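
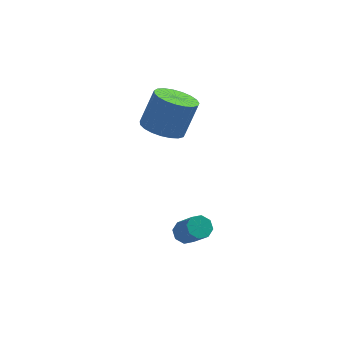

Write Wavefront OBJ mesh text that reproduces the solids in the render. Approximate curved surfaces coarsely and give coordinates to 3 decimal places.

v -2.785 0.026 2.936
v -2.138 0.788 2.501
v -1.488 1.256 4.29
v -2.135 0.494 4.724
v -2.519 1.021 2.579
v -1.869 1.489 4.368
v -2.946 1.082 2.718
v -2.296 1.55 4.507
v -3.346 0.961 2.895
v -2.695 1.428 4.684
v -3.648 0.677 3.079
v -2.997 1.145 4.868
v -3.801 0.281 3.238
v -3.15 0.749 5.027
v -3.778 -0.158 3.345
v -3.128 0.309 5.134
v -3.584 -0.566 3.381
v -2.934 -0.099 5.17
v -3.252 -0.872 3.34
v -2.601 -0.405 5.129
v -2.839 -1.022 3.229
v -2.188 -0.555 5.018
v -2.417 -0.991 3.067
v -1.766 -0.524 4.856
v -2.058 -0.784 2.883
v -1.407 -0.317 4.672
v -1.825 -0.437 2.707
v -1.175 0.031 4.496
v -1.759 -0.01 2.571
v -1.108 0.458 4.36
v -1.869 0.424 2.499
v -1.219 0.891 4.287
v -1.734 -2.945 -1.927
v -1.146 -2.849 -2.16
v -0.518 -3.8 -0.967
v -1.106 -3.895 -0.733
v -1.272 -2.514 -1.827
v -0.643 -3.464 -0.633
v -1.669 -2.43 -1.552
v -1.04 -3.381 -0.358
v -2.104 -2.649 -1.496
v -1.475 -3.599 -0.303
v -2.322 -3.04 -1.693
v -1.694 -3.991 -0.5
v -2.197 -3.376 -2.027
v -1.568 -4.326 -0.833
v -1.8 -3.459 -2.302
v -1.171 -4.41 -1.108
v -1.365 -3.241 -2.357
v -0.736 -4.191 -1.164
f 2 1 5
f 2 5 3
f 3 5 6
f 3 6 4
f 5 1 7
f 5 7 6
f 6 7 8
f 6 8 4
f 7 1 9
f 7 9 8
f 8 9 10
f 8 10 4
f 9 1 11
f 9 11 10
f 10 11 12
f 10 12 4
f 11 1 13
f 11 13 12
f 12 13 14
f 12 14 4
f 13 1 15
f 13 15 14
f 14 15 16
f 14 16 4
f 15 1 17
f 15 17 16
f 16 17 18
f 16 18 4
f 17 1 19
f 17 19 18
f 18 19 20
f 18 20 4
f 19 1 21
f 19 21 20
f 20 21 22
f 20 22 4
f 21 1 23
f 21 23 22
f 22 23 24
f 22 24 4
f 23 1 25
f 23 25 24
f 24 25 26
f 24 26 4
f 25 1 27
f 25 27 26
f 26 27 28
f 26 28 4
f 27 1 29
f 27 29 28
f 28 29 30
f 28 30 4
f 29 1 31
f 29 31 30
f 30 31 32
f 30 32 4
f 31 1 2
f 31 2 32
f 32 2 3
f 32 3 4
f 34 33 37
f 34 37 35
f 35 37 38
f 35 38 36
f 37 33 39
f 37 39 38
f 38 39 40
f 38 40 36
f 39 33 41
f 39 41 40
f 40 41 42
f 40 42 36
f 41 33 43
f 41 43 42
f 42 43 44
f 42 44 36
f 43 33 45
f 43 45 44
f 44 45 46
f 44 46 36
f 45 33 47
f 45 47 46
f 46 47 48
f 46 48 36
f 47 33 49
f 47 49 48
f 48 49 50
f 48 50 36
f 49 33 34
f 49 34 50
f 50 34 35
f 50 35 36



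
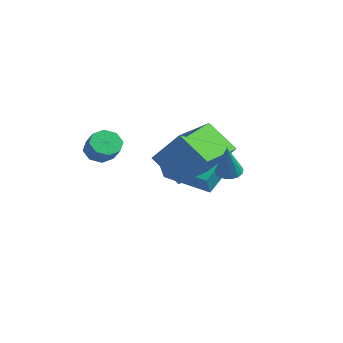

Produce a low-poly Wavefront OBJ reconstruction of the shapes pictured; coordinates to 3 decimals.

v -3.457 0.976 -1.957
v -3.747 2.056 -1.147
v -1.497 1.857 -2.43
v -1.787 2.937 -1.62
v -2.973 0.403 -1.02
v -3.263 1.483 -0.21
v -1.013 1.284 -1.493
v -1.303 2.364 -0.683
v -2.563 -2.823 0.676
v -2.114 -2.486 0.274
v -1.369 -2.681 0.942
v -1.817 -3.017 1.344
v -2.347 -2.169 0.626
v -1.602 -2.364 1.294
v -2.706 -2.235 1.007
v -1.961 -2.429 1.676
v -2.982 -2.645 1.194
v -2.236 -2.839 1.863
v -3.011 -3.159 1.078
v -2.266 -3.354 1.746
v -2.778 -3.476 0.726
v -2.033 -3.671 1.394
v -2.419 -3.411 0.344
v -1.674 -3.605 1.013
v -2.144 -3.001 0.157
v -1.398 -3.195 0.826
v 1.452 0.468 0.023
v 1.72 0.065 -0.238
v 2.048 -0.128 1.557
v 1.895 0.262 -0.229
v 1.968 0.506 -0.163
v 1.923 0.741 -0.054
v 1.77 0.914 0.073
v 1.544 0.984 0.188
v 1.297 0.937 0.265
v 1.085 0.781 0.287
v 0.958 0.554 0.249
v 0.943 0.307 0.159
v 1.046 0.097 0.037
v 1.241 -0.028 -0.087
v 1.484 -0.04 -0.186
v -0.403 -0.576 -1.031
v -1.608 -1.005 0.119
v -1.028 1.375 -0.957
v -2.233 0.946 0.194
v 0.933 -0.206 0.506
v -0.272 -0.635 1.657
v 0.308 1.745 0.581
v -0.897 1.316 1.731
f 2 4 1
f 5 2 1
f 1 4 3
f 3 5 1
f 2 8 4
f 6 2 5
f 6 8 2
f 4 8 3
f 7 5 3
f 3 8 7
f 7 6 5
f 8 6 7
f 10 9 13
f 10 13 11
f 11 13 14
f 11 14 12
f 13 9 15
f 13 15 14
f 14 15 16
f 14 16 12
f 15 9 17
f 15 17 16
f 16 17 18
f 16 18 12
f 17 9 19
f 17 19 18
f 18 19 20
f 18 20 12
f 19 9 21
f 19 21 20
f 20 21 22
f 20 22 12
f 21 9 23
f 21 23 22
f 22 23 24
f 22 24 12
f 23 9 25
f 23 25 24
f 24 25 26
f 24 26 12
f 25 9 10
f 25 10 26
f 26 10 11
f 26 11 12
f 28 27 30
f 28 30 29
f 30 27 31
f 30 31 29
f 31 27 32
f 31 32 29
f 32 27 33
f 32 33 29
f 33 27 34
f 33 34 29
f 34 27 35
f 34 35 29
f 35 27 36
f 35 36 29
f 36 27 37
f 36 37 29
f 37 27 38
f 37 38 29
f 38 27 39
f 38 39 29
f 39 27 40
f 39 40 29
f 40 27 41
f 40 41 29
f 41 27 28
f 41 28 29
f 43 45 42
f 46 43 42
f 42 45 44
f 44 46 42
f 43 49 45
f 47 43 46
f 47 49 43
f 45 49 44
f 48 46 44
f 44 49 48
f 48 47 46
f 49 47 48



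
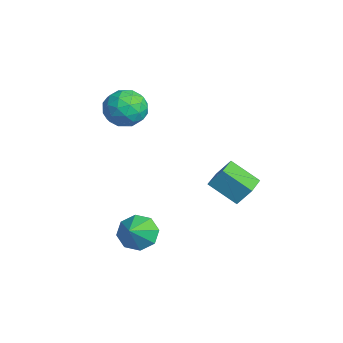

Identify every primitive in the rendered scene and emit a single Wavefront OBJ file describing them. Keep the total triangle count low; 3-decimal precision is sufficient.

v -2.843 -1.973 2.978
v -2.157 -1.821 2.113
v -2.663 -3.759 2.807
v -1.977 -3.607 1.942
v -1.65 -3.325 2.97
v -1.761 -2.221 3.075
v -3.059 -3.359 1.845
v -3.17 -2.255 1.95
v -2.29 -2.678 1.413
v -1.419 -2.656 2.108
v -3.401 -2.924 2.812
v -2.53 -2.902 3.507
v -2.516 -1.74 2.561
v -2.304 -3.84 2.359
v -2.112 -3.674 2.963
v -1.708 -3.585 2.455
v -2.283 -1.975 3.126
v -1.88 -1.886 2.618
v -1.582 -2.77 3.121
v -2.94 -3.694 2.302
v -2.537 -3.605 1.794
v -3.112 -1.995 2.465
v -2.708 -1.906 1.957
v -3.238 -2.81 1.799
v -2.191 -2.154 1.641
v -2.085 -3.204 1.54
v -2.721 -3.058 1.483
v -2.786 -2.41 1.545
v -1.679 -2.142 2.049
v -1.573 -3.192 1.949
v -1.381 -3.026 2.553
v -1.446 -2.377 2.615
v -1.757 -2.645 1.638
v -3.247 -2.388 2.971
v -3.141 -3.438 2.871
v -3.374 -3.203 2.305
v -3.439 -2.554 2.367
v -2.735 -2.376 3.38
v -2.629 -3.426 3.279
v -2.034 -3.17 3.375
v -2.099 -2.522 3.437
v -3.063 -2.935 3.282
v 2.889 -0.464 0.32
v 3.153 0.119 1.214
v 1.783 0.243 0.185
v 2.047 0.827 1.08
v 3.693 0.613 -0.62
v 3.957 1.197 0.275
v 2.587 1.321 -0.754
v 2.851 1.904 0.14
v 1.953 -3.33 -2.895
v 2.576 -3.376 -3.637
v 2.987 -3.97 -1.985
v 2.634 -2.741 -3.256
v 2.293 -2.451 -2.664
v 1.752 -2.676 -2.207
v 1.329 -3.283 -2.154
v 1.271 -3.918 -2.535
v 1.612 -4.208 -3.127
v 2.153 -3.984 -3.583
f 1 38 17
f 38 12 41
f 17 41 6
f 38 41 17
f 1 17 13
f 17 6 18
f 13 18 2
f 17 18 13
f 1 13 22
f 13 2 23
f 22 23 8
f 13 23 22
f 1 22 34
f 22 8 37
f 34 37 11
f 22 37 34
f 1 34 38
f 34 11 42
f 38 42 12
f 34 42 38
f 2 18 29
f 18 6 32
f 29 32 10
f 18 32 29
f 6 41 19
f 41 12 40
f 19 40 5
f 41 40 19
f 12 42 39
f 42 11 35
f 39 35 3
f 42 35 39
f 11 37 36
f 37 8 24
f 36 24 7
f 37 24 36
f 8 23 28
f 23 2 25
f 28 25 9
f 23 25 28
f 4 30 16
f 30 10 31
f 16 31 5
f 30 31 16
f 4 16 14
f 16 5 15
f 14 15 3
f 16 15 14
f 4 14 21
f 14 3 20
f 21 20 7
f 14 20 21
f 4 21 26
f 21 7 27
f 26 27 9
f 21 27 26
f 4 26 30
f 26 9 33
f 30 33 10
f 26 33 30
f 5 31 19
f 31 10 32
f 19 32 6
f 31 32 19
f 3 15 39
f 15 5 40
f 39 40 12
f 15 40 39
f 7 20 36
f 20 3 35
f 36 35 11
f 20 35 36
f 9 27 28
f 27 7 24
f 28 24 8
f 27 24 28
f 10 33 29
f 33 9 25
f 29 25 2
f 33 25 29
f 44 46 43
f 47 44 43
f 43 46 45
f 45 47 43
f 44 50 46
f 48 44 47
f 48 50 44
f 46 50 45
f 49 47 45
f 45 50 49
f 49 48 47
f 50 48 49
f 52 51 54
f 52 54 53
f 54 51 55
f 54 55 53
f 55 51 56
f 55 56 53
f 56 51 57
f 56 57 53
f 57 51 58
f 57 58 53
f 58 51 59
f 58 59 53
f 59 51 60
f 59 60 53
f 60 51 52
f 60 52 53



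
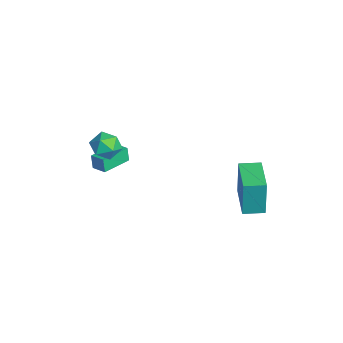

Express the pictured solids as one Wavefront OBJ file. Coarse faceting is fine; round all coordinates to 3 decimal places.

v -0.549 -3.077 -0.509
v 0.046 -3.604 -0.124
v -1.486 -4.156 -0.536
v -0.891 -4.683 -0.151
v -1.253 -4.017 0.304
v -0.674 -3.351 0.321
v -0.766 -4.409 -0.981
v -0.187 -3.743 -0.964
v -0.088 -4.427 -0.415
v -0.389 -4.185 0.379
v -1.051 -3.575 -1.039
v -1.352 -3.333 -0.245
v 1.265 2.311 -2.877
v 1.219 2.336 -0.797
v 1.325 3.429 -2.889
v 1.278 3.455 -0.809
v 3.262 2.205 -2.831
v 3.215 2.231 -0.751
v 3.321 3.324 -2.843
v 3.275 3.349 -0.763
v -1.979 -3.222 -2.341
v -2.154 -3.273 -1.531
v -1.333 -2.697 -2.167
v -1.508 -2.749 -1.358
v -0.952 -4.531 -2.202
v -1.127 -4.583 -1.393
v -0.306 -4.007 -2.029
v -0.481 -4.058 -1.219
f 1 12 6
f 1 6 2
f 1 2 8
f 1 8 11
f 1 11 12
f 2 6 10
f 6 12 5
f 12 11 3
f 11 8 7
f 8 2 9
f 4 10 5
f 4 5 3
f 4 3 7
f 4 7 9
f 4 9 10
f 5 10 6
f 3 5 12
f 7 3 11
f 9 7 8
f 10 9 2
f 14 16 13
f 17 14 13
f 13 16 15
f 15 17 13
f 14 20 16
f 18 14 17
f 18 20 14
f 16 20 15
f 19 17 15
f 15 20 19
f 19 18 17
f 20 18 19
f 22 24 21
f 25 22 21
f 21 24 23
f 23 25 21
f 22 28 24
f 26 22 25
f 26 28 22
f 24 28 23
f 27 25 23
f 23 28 27
f 27 26 25
f 28 26 27



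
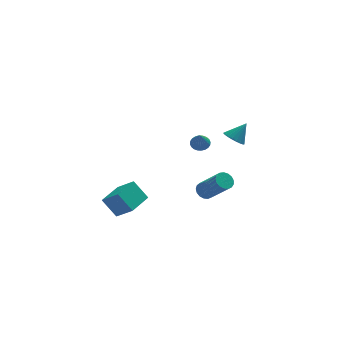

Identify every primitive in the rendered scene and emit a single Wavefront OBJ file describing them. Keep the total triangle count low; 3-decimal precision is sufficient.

v 3.378 1.759 -1.767
v 3.911 1.635 -2.171
v 4.142 2.001 -0.833
v 3.871 1.912 -2.21
v 3.746 2.163 -2.172
v 3.557 2.344 -2.064
v 3.337 2.423 -1.905
v 3.124 2.388 -1.722
v 2.956 2.245 -1.547
v 2.86 2.017 -1.409
v 2.854 1.744 -1.334
v 2.938 1.474 -1.333
v 3.099 1.254 -1.407
v 3.308 1.121 -1.543
v 3.529 1.098 -1.718
v 3.724 1.189 -1.902
v 3.859 1.379 -2.062
v -4.066 -2.626 -3.474
v -3.386 -3.39 -2.578
v -4.688 -2.052 -2.514
v -4.008 -2.816 -1.618
v -3.012 -1.604 -3.402
v -2.332 -2.368 -2.506
v -3.634 -1.03 -2.442
v -2.954 -1.794 -1.546
v 0.798 -1.933 -2.865
v 1.088 -1.497 -2.696
v 1.853 -2.572 -1.246
v 1.562 -3.007 -1.415
v 0.862 -1.478 -2.562
v 1.627 -2.553 -1.112
v 0.622 -1.563 -2.498
v 1.386 -2.638 -1.048
v 0.421 -1.732 -2.518
v 1.185 -2.807 -1.068
v 0.307 -1.948 -2.617
v 1.071 -3.022 -1.167
v 0.305 -2.16 -2.774
v 1.07 -3.234 -1.324
v 0.416 -2.32 -2.951
v 1.181 -3.394 -1.501
v 0.615 -2.391 -3.108
v 1.379 -3.466 -1.658
v 0.855 -2.357 -3.21
v 1.62 -3.432 -1.76
v 1.083 -2.226 -3.233
v 1.847 -3.301 -1.783
v 1.245 -2.028 -3.171
v 2.009 -3.103 -1.721
v 1.304 -1.808 -3.04
v 2.069 -2.883 -1.59
v 1.248 -1.617 -2.868
v 2.012 -2.691 -1.418
v 1.815 2.903 -2.656
v 2.346 3.001 -2.509
v 1.625 2.357 -1.604
v 2.247 3.181 -2.433
v 2.083 3.318 -2.392
v 1.877 3.392 -2.39
v 1.662 3.392 -2.429
v 1.47 3.317 -2.503
v 1.331 3.179 -2.6
v 1.266 2.999 -2.705
v 1.284 2.805 -2.803
v 1.383 2.625 -2.878
v 1.548 2.488 -2.92
v 1.753 2.414 -2.921
v 1.968 2.414 -2.882
v 2.16 2.489 -2.808
v 2.299 2.627 -2.712
v 2.365 2.807 -2.606
f 2 1 4
f 2 4 3
f 4 1 5
f 4 5 3
f 5 1 6
f 5 6 3
f 6 1 7
f 6 7 3
f 7 1 8
f 7 8 3
f 8 1 9
f 8 9 3
f 9 1 10
f 9 10 3
f 10 1 11
f 10 11 3
f 11 1 12
f 11 12 3
f 12 1 13
f 12 13 3
f 13 1 14
f 13 14 3
f 14 1 15
f 14 15 3
f 15 1 16
f 15 16 3
f 16 1 17
f 16 17 3
f 17 1 2
f 17 2 3
f 19 21 18
f 22 19 18
f 18 21 20
f 20 22 18
f 19 25 21
f 23 19 22
f 23 25 19
f 21 25 20
f 24 22 20
f 20 25 24
f 24 23 22
f 25 23 24
f 27 26 30
f 27 30 28
f 28 30 31
f 28 31 29
f 30 26 32
f 30 32 31
f 31 32 33
f 31 33 29
f 32 26 34
f 32 34 33
f 33 34 35
f 33 35 29
f 34 26 36
f 34 36 35
f 35 36 37
f 35 37 29
f 36 26 38
f 36 38 37
f 37 38 39
f 37 39 29
f 38 26 40
f 38 40 39
f 39 40 41
f 39 41 29
f 40 26 42
f 40 42 41
f 41 42 43
f 41 43 29
f 42 26 44
f 42 44 43
f 43 44 45
f 43 45 29
f 44 26 46
f 44 46 45
f 45 46 47
f 45 47 29
f 46 26 48
f 46 48 47
f 47 48 49
f 47 49 29
f 48 26 50
f 48 50 49
f 49 50 51
f 49 51 29
f 50 26 52
f 50 52 51
f 51 52 53
f 51 53 29
f 52 26 27
f 52 27 53
f 53 27 28
f 53 28 29
f 55 54 57
f 55 57 56
f 57 54 58
f 57 58 56
f 58 54 59
f 58 59 56
f 59 54 60
f 59 60 56
f 60 54 61
f 60 61 56
f 61 54 62
f 61 62 56
f 62 54 63
f 62 63 56
f 63 54 64
f 63 64 56
f 64 54 65
f 64 65 56
f 65 54 66
f 65 66 56
f 66 54 67
f 66 67 56
f 67 54 68
f 67 68 56
f 68 54 69
f 68 69 56
f 69 54 70
f 69 70 56
f 70 54 71
f 70 71 56
f 71 54 55
f 71 55 56



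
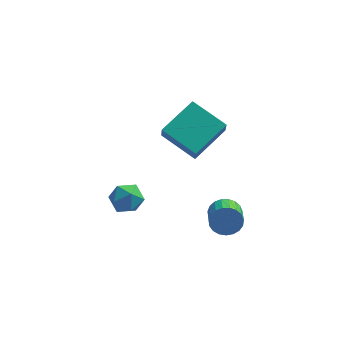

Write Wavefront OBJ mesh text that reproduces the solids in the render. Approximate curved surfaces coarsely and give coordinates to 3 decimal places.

v -1.887 3.026 2.232
v -1.824 2.524 3.083
v -0.65 4.472 2.995
v -0.587 3.969 3.846
v -0.353 2.071 1.554
v -0.29 1.568 2.405
v 0.884 3.516 2.317
v 0.947 3.014 3.168
v 0.97 2.631 -2.825
v 1.408 2.908 -2.242
v 1.508 1.846 -1.812
v 1.07 1.569 -2.395
v 1.109 2.93 -2.118
v 1.209 1.868 -1.688
v 0.786 2.9 -2.116
v 0.886 1.838 -1.687
v 0.495 2.824 -2.237
v 0.595 1.762 -1.807
v 0.286 2.714 -2.459
v 0.386 1.652 -2.03
v 0.195 2.59 -2.745
v 0.295 1.528 -2.315
v 0.238 2.473 -3.044
v 0.339 1.411 -2.615
v 0.408 2.383 -3.306
v 0.508 1.321 -2.876
v 0.675 2.337 -3.484
v 0.775 1.275 -3.055
v 0.993 2.341 -3.548
v 1.093 1.279 -3.119
v 1.307 2.395 -3.487
v 1.407 1.333 -3.058
v 1.562 2.49 -3.312
v 1.663 1.428 -2.883
v 1.716 2.609 -3.052
v 1.816 1.547 -2.623
v 1.74 2.733 -2.753
v 1.84 1.671 -2.324
v 1.631 2.838 -2.467
v 1.731 1.776 -2.037
v -3.756 3.88 -2.457
v -2.982 3.692 -2.839
v -3.978 2.488 -2.221
v -3.204 2.3 -2.603
v -3.223 2.715 -1.824
v -3.085 3.575 -1.969
v -3.875 2.605 -3.091
v -3.737 3.465 -3.236
v -3.055 2.903 -3.23
v -2.653 2.972 -2.447
v -4.307 3.208 -2.613
v -3.905 3.277 -1.83
f 2 4 1
f 5 2 1
f 1 4 3
f 3 5 1
f 2 8 4
f 6 2 5
f 6 8 2
f 4 8 3
f 7 5 3
f 3 8 7
f 7 6 5
f 8 6 7
f 10 9 13
f 10 13 11
f 11 13 14
f 11 14 12
f 13 9 15
f 13 15 14
f 14 15 16
f 14 16 12
f 15 9 17
f 15 17 16
f 16 17 18
f 16 18 12
f 17 9 19
f 17 19 18
f 18 19 20
f 18 20 12
f 19 9 21
f 19 21 20
f 20 21 22
f 20 22 12
f 21 9 23
f 21 23 22
f 22 23 24
f 22 24 12
f 23 9 25
f 23 25 24
f 24 25 26
f 24 26 12
f 25 9 27
f 25 27 26
f 26 27 28
f 26 28 12
f 27 9 29
f 27 29 28
f 28 29 30
f 28 30 12
f 29 9 31
f 29 31 30
f 30 31 32
f 30 32 12
f 31 9 33
f 31 33 32
f 32 33 34
f 32 34 12
f 33 9 35
f 33 35 34
f 34 35 36
f 34 36 12
f 35 9 37
f 35 37 36
f 36 37 38
f 36 38 12
f 37 9 39
f 37 39 38
f 38 39 40
f 38 40 12
f 39 9 10
f 39 10 40
f 40 10 11
f 40 11 12
f 41 52 46
f 41 46 42
f 41 42 48
f 41 48 51
f 41 51 52
f 42 46 50
f 46 52 45
f 52 51 43
f 51 48 47
f 48 42 49
f 44 50 45
f 44 45 43
f 44 43 47
f 44 47 49
f 44 49 50
f 45 50 46
f 43 45 52
f 47 43 51
f 49 47 48
f 50 49 42



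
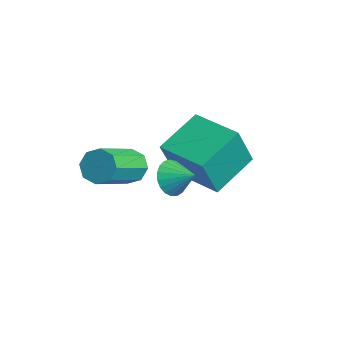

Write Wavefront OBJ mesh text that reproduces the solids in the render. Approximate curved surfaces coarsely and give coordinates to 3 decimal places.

v -1.988 -1.433 1.11
v -1.62 -2.214 2.914
v -2.62 0.258 1.97
v -2.252 -0.523 3.775
v -0.108 -0.697 1.045
v 0.26 -1.478 2.85
v -0.74 0.994 1.906
v -0.372 0.213 3.71
v -3.09 -2.734 1.155
v -2.766 -2.969 0.497
v -1.806 -4.582 1.547
v -2.13 -4.346 2.205
v -2.431 -2.581 0.787
v -1.471 -4.193 1.837
v -2.482 -2.282 1.293
v -1.522 -3.895 2.343
v -2.889 -2.248 1.718
v -1.929 -3.86 2.767
v -3.414 -2.498 1.813
v -2.454 -4.111 2.863
v -3.749 -2.887 1.523
v -2.789 -4.499 2.573
v -3.698 -3.185 1.017
v -2.738 -4.798 2.067
v -3.291 -3.22 0.593
v -2.331 -4.832 1.642
v 1.178 -3.036 3.288
v 1.57 -3.029 2.636
v 1.942 -2.544 3.752
v 1.407 -2.758 2.618
v 1.205 -2.536 2.716
v 0.998 -2.401 2.912
v 0.822 -2.375 3.173
v 0.708 -2.463 3.454
v 0.675 -2.651 3.707
v 0.729 -2.905 3.886
v 0.861 -3.182 3.963
v 1.048 -3.433 3.922
v 1.257 -3.616 3.772
v 1.453 -3.699 3.538
v 1.601 -3.667 3.261
v 1.677 -3.526 2.988
v 1.666 -3.3 2.767
f 2 4 1
f 5 2 1
f 1 4 3
f 3 5 1
f 2 8 4
f 6 2 5
f 6 8 2
f 4 8 3
f 7 5 3
f 3 8 7
f 7 6 5
f 8 6 7
f 10 9 13
f 10 13 11
f 11 13 14
f 11 14 12
f 13 9 15
f 13 15 14
f 14 15 16
f 14 16 12
f 15 9 17
f 15 17 16
f 16 17 18
f 16 18 12
f 17 9 19
f 17 19 18
f 18 19 20
f 18 20 12
f 19 9 21
f 19 21 20
f 20 21 22
f 20 22 12
f 21 9 23
f 21 23 22
f 22 23 24
f 22 24 12
f 23 9 25
f 23 25 24
f 24 25 26
f 24 26 12
f 25 9 10
f 25 10 26
f 26 10 11
f 26 11 12
f 28 27 30
f 28 30 29
f 30 27 31
f 30 31 29
f 31 27 32
f 31 32 29
f 32 27 33
f 32 33 29
f 33 27 34
f 33 34 29
f 34 27 35
f 34 35 29
f 35 27 36
f 35 36 29
f 36 27 37
f 36 37 29
f 37 27 38
f 37 38 29
f 38 27 39
f 38 39 29
f 39 27 40
f 39 40 29
f 40 27 41
f 40 41 29
f 41 27 42
f 41 42 29
f 42 27 43
f 42 43 29
f 43 27 28
f 43 28 29



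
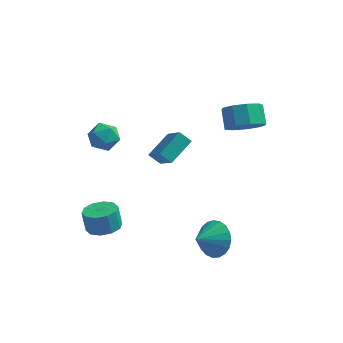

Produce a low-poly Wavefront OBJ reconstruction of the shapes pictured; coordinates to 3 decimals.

v 2.168 -2.046 -2.711
v 2.804 -2.869 -2.96
v 1.352 -2.894 -1.989
v 2.986 -2.723 -2.582
v 3.027 -2.459 -2.226
v 2.919 -2.124 -1.953
v 2.682 -1.775 -1.812
v 2.355 -1.474 -1.827
v 1.996 -1.271 -1.994
v 1.667 -1.202 -2.285
v 1.424 -1.279 -2.65
v 1.31 -1.489 -3.025
v 1.344 -1.795 -3.346
v 1.52 -2.144 -3.557
v 1.809 -2.477 -3.622
v 2.159 -2.735 -3.53
v 2.511 -2.874 -3.295
v -0.544 1.801 -0.677
v -1.183 1.94 -0.183
v -1.343 3.039 -2.059
v -1.982 3.178 -1.564
v 0.262 3.082 0.004
v -0.377 3.221 0.499
v -0.537 4.32 -1.377
v -1.176 4.459 -0.883
v 2.975 2.766 1.843
v 3.844 2.564 2.415
v 3.554 3.452 3.169
v 2.685 3.654 2.597
v 3.994 3.051 1.899
v 3.704 3.939 2.653
v 3.667 3.405 1.357
v 3.378 4.293 2.111
v 3.016 3.459 1.042
v 2.727 4.347 1.796
v 2.346 3.19 1.102
v 2.056 4.077 1.856
v 1.97 2.722 1.509
v 1.68 3.61 2.263
v 2.064 2.275 2.072
v 1.774 3.162 2.826
v 2.584 2.057 2.528
v 2.295 2.945 3.282
v 3.287 2.172 2.664
v 2.998 3.06 3.417
v -3.732 -0.343 4.027
v -2.949 -0.196 3.67
v -3.891 -1.484 3.21
v -3.108 -1.337 2.853
v -3.167 -1.591 3.686
v -3.069 -0.886 4.191
v -3.771 -0.794 2.689
v -3.673 -0.089 3.194
v -2.973 -0.475 2.843
v -2.6 -0.968 3.46
v -4.24 -0.712 3.42
v -3.867 -1.205 4.037
v -3.174 -2.609 -2.008
v -2.333 -2.305 -1.901
v -2.566 -2.047 -0.805
v -3.406 -2.351 -0.912
v -2.65 -1.879 -2.068
v -2.883 -1.622 -0.972
v -3.167 -1.732 -2.213
v -3.399 -1.475 -1.116
v -3.686 -1.92 -2.279
v -3.919 -1.663 -1.182
v -4.01 -2.371 -2.241
v -4.242 -2.114 -1.145
v -4.014 -2.913 -2.115
v -4.247 -2.655 -1.019
v -3.697 -3.338 -1.948
v -3.93 -3.081 -0.852
v -3.181 -3.485 -1.804
v -3.413 -3.228 -0.707
v -2.661 -3.297 -1.738
v -2.894 -3.04 -0.641
v -2.338 -2.846 -1.775
v -2.57 -2.589 -0.679
f 2 1 4
f 2 4 3
f 4 1 5
f 4 5 3
f 5 1 6
f 5 6 3
f 6 1 7
f 6 7 3
f 7 1 8
f 7 8 3
f 8 1 9
f 8 9 3
f 9 1 10
f 9 10 3
f 10 1 11
f 10 11 3
f 11 1 12
f 11 12 3
f 12 1 13
f 12 13 3
f 13 1 14
f 13 14 3
f 14 1 15
f 14 15 3
f 15 1 16
f 15 16 3
f 16 1 17
f 16 17 3
f 17 1 2
f 17 2 3
f 19 21 18
f 22 19 18
f 18 21 20
f 20 22 18
f 19 25 21
f 23 19 22
f 23 25 19
f 21 25 20
f 24 22 20
f 20 25 24
f 24 23 22
f 25 23 24
f 27 26 30
f 27 30 28
f 28 30 31
f 28 31 29
f 30 26 32
f 30 32 31
f 31 32 33
f 31 33 29
f 32 26 34
f 32 34 33
f 33 34 35
f 33 35 29
f 34 26 36
f 34 36 35
f 35 36 37
f 35 37 29
f 36 26 38
f 36 38 37
f 37 38 39
f 37 39 29
f 38 26 40
f 38 40 39
f 39 40 41
f 39 41 29
f 40 26 42
f 40 42 41
f 41 42 43
f 41 43 29
f 42 26 44
f 42 44 43
f 43 44 45
f 43 45 29
f 44 26 27
f 44 27 45
f 45 27 28
f 45 28 29
f 46 57 51
f 46 51 47
f 46 47 53
f 46 53 56
f 46 56 57
f 47 51 55
f 51 57 50
f 57 56 48
f 56 53 52
f 53 47 54
f 49 55 50
f 49 50 48
f 49 48 52
f 49 52 54
f 49 54 55
f 50 55 51
f 48 50 57
f 52 48 56
f 54 52 53
f 55 54 47
f 59 58 62
f 59 62 60
f 60 62 63
f 60 63 61
f 62 58 64
f 62 64 63
f 63 64 65
f 63 65 61
f 64 58 66
f 64 66 65
f 65 66 67
f 65 67 61
f 66 58 68
f 66 68 67
f 67 68 69
f 67 69 61
f 68 58 70
f 68 70 69
f 69 70 71
f 69 71 61
f 70 58 72
f 70 72 71
f 71 72 73
f 71 73 61
f 72 58 74
f 72 74 73
f 73 74 75
f 73 75 61
f 74 58 76
f 74 76 75
f 75 76 77
f 75 77 61
f 76 58 78
f 76 78 77
f 77 78 79
f 77 79 61
f 78 58 59
f 78 59 79
f 79 59 60
f 79 60 61



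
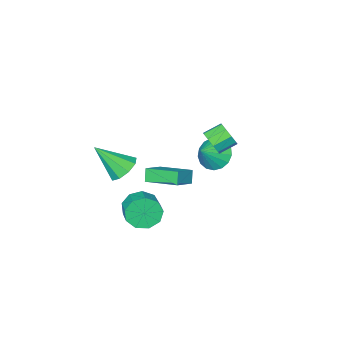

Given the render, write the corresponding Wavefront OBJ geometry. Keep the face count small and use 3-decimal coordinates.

v 3.221 1.559 2.739
v 3.774 1.156 2.079
v 4.319 0.541 4.281
v 4.031 1.722 2.27
v 3.909 2.211 2.679
v 3.466 2.396 3.117
v 2.907 2.189 3.377
v 2.496 1.687 3.339
v 2.424 1.126 3.02
v 2.725 0.767 2.569
v 3.258 0.779 2.198
v 1.248 2.036 2.294
v 2.376 2.336 2.867
v 0.504 3.84 2.815
v 1.632 4.14 3.388
v 1.528 2.36 1.572
v 2.656 2.66 2.145
v 0.784 4.164 2.093
v 1.912 4.464 2.666
v 3.417 3.348 0.975
v 3.758 2.849 1.771
v 4.325 3.953 2.221
v 3.983 4.452 1.425
v 4.216 2.82 1.264
v 4.782 3.925 1.713
v 4.299 3.039 0.621
v 4.866 4.143 1.071
v 3.97 3.402 0.144
v 4.537 4.506 0.594
v 3.382 3.74 0.056
v 3.948 4.844 0.506
v 2.81 3.894 0.398
v 3.376 4.999 0.848
v 2.522 3.793 1.01
v 3.089 4.897 1.46
v 2.653 3.483 1.606
v 3.219 4.587 2.056
v 3.141 3.11 1.907
v 3.708 4.214 2.356
v -1.5 2.762 3.398
v -1.227 2.467 4.078
v -2.188 2.744 4.583
v -2.46 3.038 3.902
v -1.097 2.99 4.038
v -2.058 3.267 4.543
v -1.156 3.406 3.698
v -2.117 3.683 4.203
v -1.375 3.521 3.218
v -2.336 3.798 3.723
v -1.653 3.28 2.822
v -2.614 3.557 3.326
v -1.859 2.797 2.695
v -2.819 3.073 3.199
v -1.896 2.297 2.897
v -2.857 2.574 3.402
v -1.748 2.015 3.333
v -2.709 2.291 3.838
v -1.484 2.082 3.8
v -2.445 2.359 4.304
v -3.17 0.897 0.665
v -2.686 1.484 -0.115
v -2.05 1.103 1.515
v -2.957 1.837 0.157
v -3.277 1.975 0.545
v -3.573 1.865 0.961
v -3.776 1.534 1.309
v -3.84 1.057 1.51
v -3.75 0.543 1.517
v -3.528 0.11 1.329
v -3.223 -0.143 0.989
v -2.906 -0.157 0.575
v -2.65 0.07 0.182
v -2.512 0.486 -0.101
v -2.525 0.997 -0.208
f 2 1 4
f 2 4 3
f 4 1 5
f 4 5 3
f 5 1 6
f 5 6 3
f 6 1 7
f 6 7 3
f 7 1 8
f 7 8 3
f 8 1 9
f 8 9 3
f 9 1 10
f 9 10 3
f 10 1 11
f 10 11 3
f 11 1 2
f 11 2 3
f 13 15 12
f 16 13 12
f 12 15 14
f 14 16 12
f 13 19 15
f 17 13 16
f 17 19 13
f 15 19 14
f 18 16 14
f 14 19 18
f 18 17 16
f 19 17 18
f 21 20 24
f 21 24 22
f 22 24 25
f 22 25 23
f 24 20 26
f 24 26 25
f 25 26 27
f 25 27 23
f 26 20 28
f 26 28 27
f 27 28 29
f 27 29 23
f 28 20 30
f 28 30 29
f 29 30 31
f 29 31 23
f 30 20 32
f 30 32 31
f 31 32 33
f 31 33 23
f 32 20 34
f 32 34 33
f 33 34 35
f 33 35 23
f 34 20 36
f 34 36 35
f 35 36 37
f 35 37 23
f 36 20 38
f 36 38 37
f 37 38 39
f 37 39 23
f 38 20 21
f 38 21 39
f 39 21 22
f 39 22 23
f 41 40 44
f 41 44 42
f 42 44 45
f 42 45 43
f 44 40 46
f 44 46 45
f 45 46 47
f 45 47 43
f 46 40 48
f 46 48 47
f 47 48 49
f 47 49 43
f 48 40 50
f 48 50 49
f 49 50 51
f 49 51 43
f 50 40 52
f 50 52 51
f 51 52 53
f 51 53 43
f 52 40 54
f 52 54 53
f 53 54 55
f 53 55 43
f 54 40 56
f 54 56 55
f 55 56 57
f 55 57 43
f 56 40 58
f 56 58 57
f 57 58 59
f 57 59 43
f 58 40 41
f 58 41 59
f 59 41 42
f 59 42 43
f 61 60 63
f 61 63 62
f 63 60 64
f 63 64 62
f 64 60 65
f 64 65 62
f 65 60 66
f 65 66 62
f 66 60 67
f 66 67 62
f 67 60 68
f 67 68 62
f 68 60 69
f 68 69 62
f 69 60 70
f 69 70 62
f 70 60 71
f 70 71 62
f 71 60 72
f 71 72 62
f 72 60 73
f 72 73 62
f 73 60 74
f 73 74 62
f 74 60 61
f 74 61 62



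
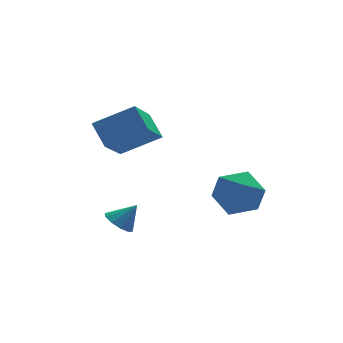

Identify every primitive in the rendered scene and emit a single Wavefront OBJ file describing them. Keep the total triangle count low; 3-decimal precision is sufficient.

v 0.18 -2.829 0.82
v -0.117 -1.931 1.683
v -1.438 -2.53 -0.048
v -1.734 -1.631 0.814
v 1.134 -1.309 -0.434
v 0.838 -0.41 0.428
v -0.483 -1.009 -1.303
v -0.78 -0.111 -0.44
v 3.617 -3.055 -3.476
v 4.463 -3.221 -2.689
v 2.517 -4.279 -2.551
v 3.363 -4.445 -1.764
v 2.803 -3.422 -1.812
v 3.483 -2.665 -2.385
v 3.497 -4.835 -2.855
v 4.177 -4.078 -3.428
v 4.389 -4.32 -2.306
v 3.96 -3.447 -1.661
v 3.02 -4.053 -3.579
v 2.591 -3.18 -2.934
v -0.914 -2.416 -4.328
v -0.442 -2.74 -4.731
v -0.186 -2.444 -3.452
v -0.38 -2.314 -4.769
v -0.522 -1.927 -4.639
v -0.814 -1.726 -4.39
v -1.144 -1.789 -4.117
v -1.386 -2.092 -3.925
v -1.448 -2.518 -3.887
v -1.307 -2.906 -4.017
v -1.015 -3.106 -4.266
v -0.685 -3.043 -4.539
f 2 4 1
f 5 2 1
f 1 4 3
f 3 5 1
f 2 8 4
f 6 2 5
f 6 8 2
f 4 8 3
f 7 5 3
f 3 8 7
f 7 6 5
f 8 6 7
f 9 20 14
f 9 14 10
f 9 10 16
f 9 16 19
f 9 19 20
f 10 14 18
f 14 20 13
f 20 19 11
f 19 16 15
f 16 10 17
f 12 18 13
f 12 13 11
f 12 11 15
f 12 15 17
f 12 17 18
f 13 18 14
f 11 13 20
f 15 11 19
f 17 15 16
f 18 17 10
f 22 21 24
f 22 24 23
f 24 21 25
f 24 25 23
f 25 21 26
f 25 26 23
f 26 21 27
f 26 27 23
f 27 21 28
f 27 28 23
f 28 21 29
f 28 29 23
f 29 21 30
f 29 30 23
f 30 21 31
f 30 31 23
f 31 21 32
f 31 32 23
f 32 21 22
f 32 22 23



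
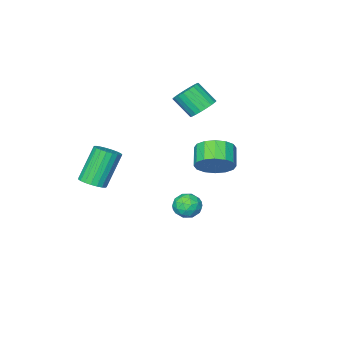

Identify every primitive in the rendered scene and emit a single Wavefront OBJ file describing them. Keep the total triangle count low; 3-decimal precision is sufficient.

v -1.028 2.481 0.907
v -0.336 2.532 1.613
v -0.96 1.769 2.279
v -1.652 1.719 1.573
v -0.669 2.904 1.727
v -1.293 2.141 2.393
v -1.098 3.163 1.621
v -1.723 2.4 2.288
v -1.509 3.24 1.324
v -2.133 2.477 1.991
v -1.791 3.113 0.915
v -2.415 2.35 1.582
v -1.868 2.817 0.504
v -2.492 2.054 1.17
v -1.72 2.431 0.201
v -2.344 1.668 0.867
v -1.387 2.059 0.087
v -2.011 1.296 0.753
v -0.957 1.8 0.192
v -1.582 1.037 0.859
v -0.547 1.723 0.489
v -1.171 0.96 1.156
v -0.265 1.85 0.898
v -0.889 1.087 1.565
v -0.188 2.146 1.31
v -0.812 1.383 1.976
v 1.987 -3.2 -1.849
v 2.564 -3.549 -1.545
v 1.51 -3.67 0.314
v 0.933 -3.32 0.009
v 2.63 -3.254 -1.488
v 1.577 -3.374 0.371
v 2.586 -2.949 -1.494
v 1.532 -3.07 0.365
v 2.437 -2.688 -1.561
v 1.384 -2.809 0.298
v 2.211 -2.515 -1.678
v 1.157 -2.636 0.181
v 1.946 -2.461 -1.825
v 0.892 -2.582 0.034
v 1.688 -2.534 -1.975
v 0.634 -2.655 -0.117
v 1.482 -2.723 -2.105
v 0.428 -2.844 -0.246
v 1.363 -2.993 -2.19
v 0.309 -3.114 -0.331
v 1.352 -3.3 -2.216
v 0.298 -3.421 -0.357
v 1.451 -3.589 -2.179
v 0.397 -3.71 -0.32
v 1.642 -3.811 -2.085
v 0.588 -3.932 -0.226
v 1.893 -3.927 -1.95
v 0.84 -4.048 -0.091
v 2.16 -3.917 -1.798
v 1.107 -4.038 0.061
v 2.398 -3.783 -1.654
v 1.344 -3.904 0.204
v -3.82 -1.863 1.943
v -3.048 -1.761 1.718
v -2.629 -2.654 2.753
v -3.4 -2.757 2.977
v -3.088 -1.516 1.946
v -2.668 -2.409 2.98
v -3.255 -1.331 2.173
v -2.835 -2.224 3.208
v -3.519 -1.238 2.36
v -3.099 -2.131 3.395
v -3.835 -1.253 2.475
v -3.415 -2.147 3.51
v -4.148 -1.374 2.498
v -3.728 -2.267 3.533
v -4.405 -1.579 2.425
v -3.985 -2.473 3.46
v -4.561 -1.834 2.269
v -4.141 -2.727 3.304
v -4.588 -2.093 2.056
v -4.168 -2.987 3.091
v -4.483 -2.313 1.823
v -4.063 -3.206 2.858
v -4.263 -2.455 1.612
v -3.843 -3.348 2.646
v -3.966 -2.495 1.457
v -3.547 -3.388 2.492
v -3.645 -2.425 1.386
v -3.225 -3.319 2.421
v -3.353 -2.259 1.412
v -2.933 -3.152 2.447
v -3.142 -2.024 1.529
v -2.722 -2.917 2.564
v -2.553 -0.624 -4.204
v -2.013 -0.049 -4.077
v -1.867 -1.431 -3.463
v -1.327 -0.856 -3.336
v -2.059 -0.794 -3.021
v -2.483 -0.295 -3.48
v -1.397 -1.185 -4.06
v -1.821 -0.686 -4.519
v -1.299 -0.395 -3.988
v -1.708 -0.153 -3.346
v -2.172 -1.327 -4.194
v -2.581 -1.085 -3.552
v -2.343 -0.266 -4.206
v -1.537 -1.214 -3.334
v -1.967 -1.178 -3.149
v -1.65 -0.839 -3.075
v -2.62 -0.411 -3.855
v -2.303 -0.072 -3.78
v -2.33 -0.51 -3.159
v -1.577 -1.408 -3.76
v -1.26 -1.069 -3.685
v -2.23 -0.641 -4.465
v -1.913 -0.302 -4.391
v -1.55 -0.97 -4.381
v -1.606 -0.131 -4.079
v -1.203 -0.605 -3.643
v -1.244 -0.799 -4.069
v -1.493 -0.506 -4.338
v -1.847 0.011 -3.701
v -1.444 -0.463 -3.265
v -1.874 -0.427 -3.081
v -2.123 -0.134 -3.35
v -1.427 -0.192 -3.649
v -2.436 -1.017 -4.275
v -2.033 -1.491 -3.839
v -1.757 -1.346 -4.19
v -2.006 -1.053 -4.459
v -2.677 -0.875 -3.897
v -2.274 -1.349 -3.461
v -2.387 -0.974 -3.202
v -2.636 -0.681 -3.471
v -2.453 -1.288 -3.891
f 2 1 5
f 2 5 3
f 3 5 6
f 3 6 4
f 5 1 7
f 5 7 6
f 6 7 8
f 6 8 4
f 7 1 9
f 7 9 8
f 8 9 10
f 8 10 4
f 9 1 11
f 9 11 10
f 10 11 12
f 10 12 4
f 11 1 13
f 11 13 12
f 12 13 14
f 12 14 4
f 13 1 15
f 13 15 14
f 14 15 16
f 14 16 4
f 15 1 17
f 15 17 16
f 16 17 18
f 16 18 4
f 17 1 19
f 17 19 18
f 18 19 20
f 18 20 4
f 19 1 21
f 19 21 20
f 20 21 22
f 20 22 4
f 21 1 23
f 21 23 22
f 22 23 24
f 22 24 4
f 23 1 25
f 23 25 24
f 24 25 26
f 24 26 4
f 25 1 2
f 25 2 26
f 26 2 3
f 26 3 4
f 28 27 31
f 28 31 29
f 29 31 32
f 29 32 30
f 31 27 33
f 31 33 32
f 32 33 34
f 32 34 30
f 33 27 35
f 33 35 34
f 34 35 36
f 34 36 30
f 35 27 37
f 35 37 36
f 36 37 38
f 36 38 30
f 37 27 39
f 37 39 38
f 38 39 40
f 38 40 30
f 39 27 41
f 39 41 40
f 40 41 42
f 40 42 30
f 41 27 43
f 41 43 42
f 42 43 44
f 42 44 30
f 43 27 45
f 43 45 44
f 44 45 46
f 44 46 30
f 45 27 47
f 45 47 46
f 46 47 48
f 46 48 30
f 47 27 49
f 47 49 48
f 48 49 50
f 48 50 30
f 49 27 51
f 49 51 50
f 50 51 52
f 50 52 30
f 51 27 53
f 51 53 52
f 52 53 54
f 52 54 30
f 53 27 55
f 53 55 54
f 54 55 56
f 54 56 30
f 55 27 57
f 55 57 56
f 56 57 58
f 56 58 30
f 57 27 28
f 57 28 58
f 58 28 29
f 58 29 30
f 60 59 63
f 60 63 61
f 61 63 64
f 61 64 62
f 63 59 65
f 63 65 64
f 64 65 66
f 64 66 62
f 65 59 67
f 65 67 66
f 66 67 68
f 66 68 62
f 67 59 69
f 67 69 68
f 68 69 70
f 68 70 62
f 69 59 71
f 69 71 70
f 70 71 72
f 70 72 62
f 71 59 73
f 71 73 72
f 72 73 74
f 72 74 62
f 73 59 75
f 73 75 74
f 74 75 76
f 74 76 62
f 75 59 77
f 75 77 76
f 76 77 78
f 76 78 62
f 77 59 79
f 77 79 78
f 78 79 80
f 78 80 62
f 79 59 81
f 79 81 80
f 80 81 82
f 80 82 62
f 81 59 83
f 81 83 82
f 82 83 84
f 82 84 62
f 83 59 85
f 83 85 84
f 84 85 86
f 84 86 62
f 85 59 87
f 85 87 86
f 86 87 88
f 86 88 62
f 87 59 89
f 87 89 88
f 88 89 90
f 88 90 62
f 89 59 60
f 89 60 90
f 90 60 61
f 90 61 62
f 91 128 107
f 128 102 131
f 107 131 96
f 128 131 107
f 91 107 103
f 107 96 108
f 103 108 92
f 107 108 103
f 91 103 112
f 103 92 113
f 112 113 98
f 103 113 112
f 91 112 124
f 112 98 127
f 124 127 101
f 112 127 124
f 91 124 128
f 124 101 132
f 128 132 102
f 124 132 128
f 92 108 119
f 108 96 122
f 119 122 100
f 108 122 119
f 96 131 109
f 131 102 130
f 109 130 95
f 131 130 109
f 102 132 129
f 132 101 125
f 129 125 93
f 132 125 129
f 101 127 126
f 127 98 114
f 126 114 97
f 127 114 126
f 98 113 118
f 113 92 115
f 118 115 99
f 113 115 118
f 94 120 106
f 120 100 121
f 106 121 95
f 120 121 106
f 94 106 104
f 106 95 105
f 104 105 93
f 106 105 104
f 94 104 111
f 104 93 110
f 111 110 97
f 104 110 111
f 94 111 116
f 111 97 117
f 116 117 99
f 111 117 116
f 94 116 120
f 116 99 123
f 120 123 100
f 116 123 120
f 95 121 109
f 121 100 122
f 109 122 96
f 121 122 109
f 93 105 129
f 105 95 130
f 129 130 102
f 105 130 129
f 97 110 126
f 110 93 125
f 126 125 101
f 110 125 126
f 99 117 118
f 117 97 114
f 118 114 98
f 117 114 118
f 100 123 119
f 123 99 115
f 119 115 92
f 123 115 119



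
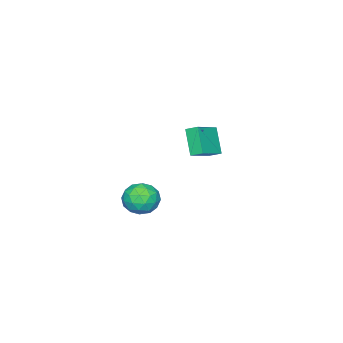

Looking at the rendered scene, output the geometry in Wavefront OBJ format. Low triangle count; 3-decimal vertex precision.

v -3.295 1.356 3.63
v -3.442 2.152 4.024
v -5.117 1.438 2.786
v -5.264 2.234 3.18
v -2.516 2.286 2.04
v -2.663 3.082 2.434
v -4.338 2.368 1.196
v -4.485 3.164 1.59
v 2.552 3.706 1.975
v 3.271 4.122 1.141
v 3.509 2.058 1.979
v 4.228 2.474 1.145
v 4.269 2.921 2.233
v 3.678 3.94 2.231
v 3.102 2.24 0.889
v 2.511 3.259 0.887
v 3.611 3.216 0.469
v 4.332 3.637 1.3
v 2.448 2.543 1.82
v 3.169 2.964 2.651
v 2.828 4.059 1.558
v 3.952 2.121 1.562
v 3.977 2.384 2.202
v 4.399 2.629 1.711
v 3.067 3.952 2.198
v 3.489 4.196 1.708
v 4.076 3.49 2.35
v 3.291 1.984 1.412
v 3.713 2.228 0.922
v 2.381 3.551 1.409
v 2.803 3.796 0.918
v 2.704 2.69 0.77
v 3.45 3.77 0.672
v 4.013 2.802 0.675
v 3.351 2.665 0.525
v 3.003 3.263 0.523
v 3.874 4.018 1.161
v 4.436 3.049 1.163
v 4.461 3.312 1.803
v 4.113 3.911 1.801
v 4.074 3.485 0.766
v 2.344 3.131 1.957
v 2.906 2.162 1.959
v 2.667 2.269 1.319
v 2.319 2.868 1.317
v 2.767 3.378 2.445
v 3.33 2.41 2.448
v 3.777 2.917 2.597
v 3.429 3.515 2.595
v 2.706 2.695 2.354
f 2 4 1
f 5 2 1
f 1 4 3
f 3 5 1
f 2 8 4
f 6 2 5
f 6 8 2
f 4 8 3
f 7 5 3
f 3 8 7
f 7 6 5
f 8 6 7
f 9 46 25
f 46 20 49
f 25 49 14
f 46 49 25
f 9 25 21
f 25 14 26
f 21 26 10
f 25 26 21
f 9 21 30
f 21 10 31
f 30 31 16
f 21 31 30
f 9 30 42
f 30 16 45
f 42 45 19
f 30 45 42
f 9 42 46
f 42 19 50
f 46 50 20
f 42 50 46
f 10 26 37
f 26 14 40
f 37 40 18
f 26 40 37
f 14 49 27
f 49 20 48
f 27 48 13
f 49 48 27
f 20 50 47
f 50 19 43
f 47 43 11
f 50 43 47
f 19 45 44
f 45 16 32
f 44 32 15
f 45 32 44
f 16 31 36
f 31 10 33
f 36 33 17
f 31 33 36
f 12 38 24
f 38 18 39
f 24 39 13
f 38 39 24
f 12 24 22
f 24 13 23
f 22 23 11
f 24 23 22
f 12 22 29
f 22 11 28
f 29 28 15
f 22 28 29
f 12 29 34
f 29 15 35
f 34 35 17
f 29 35 34
f 12 34 38
f 34 17 41
f 38 41 18
f 34 41 38
f 13 39 27
f 39 18 40
f 27 40 14
f 39 40 27
f 11 23 47
f 23 13 48
f 47 48 20
f 23 48 47
f 15 28 44
f 28 11 43
f 44 43 19
f 28 43 44
f 17 35 36
f 35 15 32
f 36 32 16
f 35 32 36
f 18 41 37
f 41 17 33
f 37 33 10
f 41 33 37



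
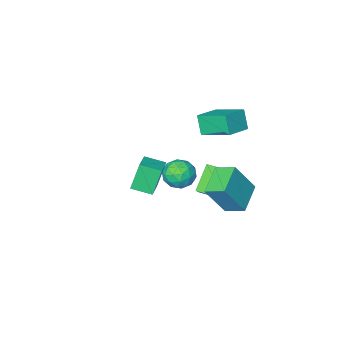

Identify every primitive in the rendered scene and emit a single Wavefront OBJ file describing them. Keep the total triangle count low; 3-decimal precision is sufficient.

v -1.406 1.469 2.937
v -1.506 0.943 4.011
v -2.053 3.02 3.637
v -2.153 2.493 4.711
v -0.047 1.887 3.269
v -0.147 1.36 4.343
v -0.694 3.437 3.969
v -0.794 2.911 5.043
v -1.676 1.951 -2.415
v -2.696 1.374 -1.169
v -0.811 2.978 -1.232
v -1.831 2.401 0.014
v -0.669 0.779 -2.134
v -1.689 0.202 -0.888
v 0.196 1.806 -0.951
v -0.824 1.229 0.295
v -0.043 4.119 -1.049
v -1.312 3.126 -0.42
v -0.57 5.075 -0.601
v -1.838 4.082 0.028
v 1.018 3.878 0.712
v -0.25 2.885 1.341
v 0.492 4.834 1.16
v -0.777 3.841 1.789
v -1.405 -0.804 -2.539
v -0.737 -0.923 -1.834
v -1.223 -2.317 -2.966
v -0.555 -2.436 -2.261
v -1.495 -2.299 -2.027
v -1.607 -1.364 -1.763
v -0.353 -1.876 -3.037
v -0.465 -0.941 -2.773
v -0.087 -1.585 -2.142
v -0.793 -1.847 -1.518
v -1.167 -1.393 -3.282
v -1.873 -1.655 -2.658
v -1.087 -0.731 -2.149
v -0.873 -2.509 -2.651
v -1.425 -2.429 -2.513
v -1.033 -2.498 -2.099
v -1.598 -0.99 -2.107
v -1.206 -1.06 -1.693
v -1.651 -1.868 -1.806
v -0.754 -2.18 -3.107
v -0.362 -2.25 -2.693
v -0.927 -0.742 -2.701
v -0.535 -0.811 -2.287
v -0.309 -1.372 -2.994
v -0.313 -1.19 -1.916
v -0.206 -2.079 -2.167
v -0.086 -1.75 -2.623
v -0.153 -1.201 -2.468
v -0.728 -1.344 -1.549
v -0.621 -2.233 -1.8
v -1.173 -2.152 -1.662
v -1.239 -1.603 -1.507
v -0.345 -1.733 -1.73
v -1.339 -1.007 -3
v -1.232 -1.896 -3.251
v -0.721 -1.637 -3.293
v -0.787 -1.088 -3.138
v -1.754 -1.161 -2.633
v -1.647 -2.05 -2.884
v -1.807 -2.039 -2.332
v -1.874 -1.49 -2.177
v -1.615 -1.507 -3.07
v 3.124 2.894 1.363
v 2.548 2.817 2.822
v 3.98 3.89 1.754
v 3.404 3.813 3.213
v 3.896 2.127 1.627
v 3.32 2.05 3.086
v 4.752 3.123 2.018
v 4.176 3.046 3.477
f 2 4 1
f 5 2 1
f 1 4 3
f 3 5 1
f 2 8 4
f 6 2 5
f 6 8 2
f 4 8 3
f 7 5 3
f 3 8 7
f 7 6 5
f 8 6 7
f 10 12 9
f 13 10 9
f 9 12 11
f 11 13 9
f 10 16 12
f 14 10 13
f 14 16 10
f 12 16 11
f 15 13 11
f 11 16 15
f 15 14 13
f 16 14 15
f 18 20 17
f 21 18 17
f 17 20 19
f 19 21 17
f 18 24 20
f 22 18 21
f 22 24 18
f 20 24 19
f 23 21 19
f 19 24 23
f 23 22 21
f 24 22 23
f 25 62 41
f 62 36 65
f 41 65 30
f 62 65 41
f 25 41 37
f 41 30 42
f 37 42 26
f 41 42 37
f 25 37 46
f 37 26 47
f 46 47 32
f 37 47 46
f 25 46 58
f 46 32 61
f 58 61 35
f 46 61 58
f 25 58 62
f 58 35 66
f 62 66 36
f 58 66 62
f 26 42 53
f 42 30 56
f 53 56 34
f 42 56 53
f 30 65 43
f 65 36 64
f 43 64 29
f 65 64 43
f 36 66 63
f 66 35 59
f 63 59 27
f 66 59 63
f 35 61 60
f 61 32 48
f 60 48 31
f 61 48 60
f 32 47 52
f 47 26 49
f 52 49 33
f 47 49 52
f 28 54 40
f 54 34 55
f 40 55 29
f 54 55 40
f 28 40 38
f 40 29 39
f 38 39 27
f 40 39 38
f 28 38 45
f 38 27 44
f 45 44 31
f 38 44 45
f 28 45 50
f 45 31 51
f 50 51 33
f 45 51 50
f 28 50 54
f 50 33 57
f 54 57 34
f 50 57 54
f 29 55 43
f 55 34 56
f 43 56 30
f 55 56 43
f 27 39 63
f 39 29 64
f 63 64 36
f 39 64 63
f 31 44 60
f 44 27 59
f 60 59 35
f 44 59 60
f 33 51 52
f 51 31 48
f 52 48 32
f 51 48 52
f 34 57 53
f 57 33 49
f 53 49 26
f 57 49 53
f 68 70 67
f 71 68 67
f 67 70 69
f 69 71 67
f 68 74 70
f 72 68 71
f 72 74 68
f 70 74 69
f 73 71 69
f 69 74 73
f 73 72 71
f 74 72 73



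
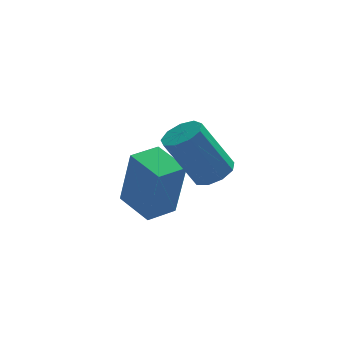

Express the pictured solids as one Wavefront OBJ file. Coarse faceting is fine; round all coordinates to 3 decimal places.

v -3.921 -0.636 0.21
v -3.645 -1.005 2.33
v -4.569 0.559 0.502
v -4.293 0.189 2.623
v -2.967 -0.109 0.177
v -2.691 -0.479 2.298
v -3.615 1.085 0.47
v -3.339 0.716 2.59
v -2.251 -2.308 3.156
v -1.649 -2.279 3.491
v -2.587 -2.123 5.16
v -3.189 -2.152 4.824
v -1.789 -1.844 3.372
v -2.726 -1.688 5.041
v -2.145 -1.627 3.152
v -3.082 -1.47 4.82
v -2.55 -1.728 2.933
v -3.488 -1.571 4.602
v -2.816 -2.1 2.819
v -3.754 -1.944 4.487
v -2.818 -2.57 2.862
v -3.755 -2.414 4.53
v -2.554 -2.918 3.043
v -3.492 -2.761 4.711
v -2.149 -2.98 3.276
v -3.086 -2.823 4.945
v -1.791 -2.728 3.454
v -2.729 -2.571 5.122
f 2 4 1
f 5 2 1
f 1 4 3
f 3 5 1
f 2 8 4
f 6 2 5
f 6 8 2
f 4 8 3
f 7 5 3
f 3 8 7
f 7 6 5
f 8 6 7
f 10 9 13
f 10 13 11
f 11 13 14
f 11 14 12
f 13 9 15
f 13 15 14
f 14 15 16
f 14 16 12
f 15 9 17
f 15 17 16
f 16 17 18
f 16 18 12
f 17 9 19
f 17 19 18
f 18 19 20
f 18 20 12
f 19 9 21
f 19 21 20
f 20 21 22
f 20 22 12
f 21 9 23
f 21 23 22
f 22 23 24
f 22 24 12
f 23 9 25
f 23 25 24
f 24 25 26
f 24 26 12
f 25 9 27
f 25 27 26
f 26 27 28
f 26 28 12
f 27 9 10
f 27 10 28
f 28 10 11
f 28 11 12



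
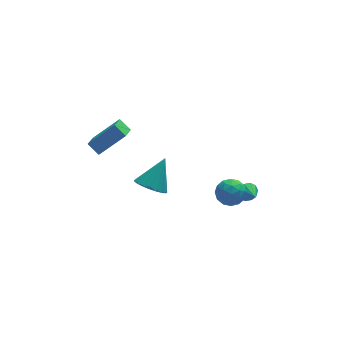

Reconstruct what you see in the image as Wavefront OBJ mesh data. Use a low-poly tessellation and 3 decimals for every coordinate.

v -2.083 -2.114 0.626
v -1.643 -1.528 0.006
v -1.037 -1.346 2.094
v -1.959 -1.31 0.116
v -2.296 -1.231 0.315
v -2.596 -1.304 0.568
v -2.808 -1.518 0.83
v -2.894 -1.835 1.057
v -2.84 -2.2 1.21
v -2.655 -2.55 1.261
v -2.372 -2.825 1.203
v -2.038 -2.977 1.044
v -1.712 -2.979 0.814
v -1.451 -2.832 0.551
v -1.298 -2.561 0.3
v -1.282 -2.213 0.106
v -1.404 -1.847 0.002
v -4.929 -0.079 3.281
v -3.453 -0.13 4.538
v -4.355 1.006 2.65
v -2.878 0.955 3.908
v -4.482 -0.635 2.732
v -3.005 -0.686 3.99
v -3.907 0.45 2.102
v -2.431 0.399 3.359
v 1.312 -2.731 -0.28
v 1.851 -2.426 -0.939
v 2.429 -3.494 0.279
v 2.968 -3.189 -0.38
v 2.669 -2.622 0.258
v 1.979 -2.151 -0.088
v 2.301 -3.769 -0.572
v 1.611 -3.298 -0.918
v 2.462 -3.068 -1.12
v 2.689 -2.359 -0.607
v 1.591 -3.561 -0.053
v 1.818 -2.852 0.46
v 1.484 -2.512 -0.659
v 2.796 -3.408 -0.001
v 2.621 -3.075 0.374
v 2.937 -2.896 -0.014
v 1.559 -2.35 -0.158
v 1.875 -2.171 -0.546
v 2.356 -2.286 0.158
v 2.405 -3.749 -0.114
v 2.721 -3.57 -0.502
v 1.343 -3.024 -0.646
v 1.659 -2.845 -1.034
v 1.924 -3.634 -0.818
v 2.16 -2.71 -1.153
v 2.816 -3.158 -0.824
v 2.424 -3.499 -0.937
v 2.019 -3.222 -1.14
v 2.293 -2.293 -0.851
v 2.949 -2.741 -0.522
v 2.774 -2.408 -0.147
v 2.368 -2.131 -0.35
v 2.652 -2.67 -0.957
v 1.331 -3.179 -0.138
v 1.987 -3.627 0.191
v 1.912 -3.789 -0.31
v 1.506 -3.512 -0.513
v 1.464 -2.762 0.164
v 2.12 -3.21 0.493
v 2.261 -2.698 0.48
v 1.856 -2.421 0.277
v 1.628 -3.25 0.297
v 3.433 -2.033 -1.607
v 3.657 -1.772 -1.103
v 3.547 -3.007 -1.153
v 3.283 -1.798 -1.065
v 2.966 -1.913 -1.233
v 2.828 -2.075 -1.545
v 2.921 -2.22 -1.88
v 3.21 -2.294 -2.111
v 3.584 -2.269 -2.149
v 3.901 -2.153 -1.981
v 4.039 -1.992 -1.669
v 3.946 -1.846 -1.334
f 2 1 4
f 2 4 3
f 4 1 5
f 4 5 3
f 5 1 6
f 5 6 3
f 6 1 7
f 6 7 3
f 7 1 8
f 7 8 3
f 8 1 9
f 8 9 3
f 9 1 10
f 9 10 3
f 10 1 11
f 10 11 3
f 11 1 12
f 11 12 3
f 12 1 13
f 12 13 3
f 13 1 14
f 13 14 3
f 14 1 15
f 14 15 3
f 15 1 16
f 15 16 3
f 16 1 17
f 16 17 3
f 17 1 2
f 17 2 3
f 19 21 18
f 22 19 18
f 18 21 20
f 20 22 18
f 19 25 21
f 23 19 22
f 23 25 19
f 21 25 20
f 24 22 20
f 20 25 24
f 24 23 22
f 25 23 24
f 26 63 42
f 63 37 66
f 42 66 31
f 63 66 42
f 26 42 38
f 42 31 43
f 38 43 27
f 42 43 38
f 26 38 47
f 38 27 48
f 47 48 33
f 38 48 47
f 26 47 59
f 47 33 62
f 59 62 36
f 47 62 59
f 26 59 63
f 59 36 67
f 63 67 37
f 59 67 63
f 27 43 54
f 43 31 57
f 54 57 35
f 43 57 54
f 31 66 44
f 66 37 65
f 44 65 30
f 66 65 44
f 37 67 64
f 67 36 60
f 64 60 28
f 67 60 64
f 36 62 61
f 62 33 49
f 61 49 32
f 62 49 61
f 33 48 53
f 48 27 50
f 53 50 34
f 48 50 53
f 29 55 41
f 55 35 56
f 41 56 30
f 55 56 41
f 29 41 39
f 41 30 40
f 39 40 28
f 41 40 39
f 29 39 46
f 39 28 45
f 46 45 32
f 39 45 46
f 29 46 51
f 46 32 52
f 51 52 34
f 46 52 51
f 29 51 55
f 51 34 58
f 55 58 35
f 51 58 55
f 30 56 44
f 56 35 57
f 44 57 31
f 56 57 44
f 28 40 64
f 40 30 65
f 64 65 37
f 40 65 64
f 32 45 61
f 45 28 60
f 61 60 36
f 45 60 61
f 34 52 53
f 52 32 49
f 53 49 33
f 52 49 53
f 35 58 54
f 58 34 50
f 54 50 27
f 58 50 54
f 69 68 71
f 69 71 70
f 71 68 72
f 71 72 70
f 72 68 73
f 72 73 70
f 73 68 74
f 73 74 70
f 74 68 75
f 74 75 70
f 75 68 76
f 75 76 70
f 76 68 77
f 76 77 70
f 77 68 78
f 77 78 70
f 78 68 79
f 78 79 70
f 79 68 69
f 79 69 70



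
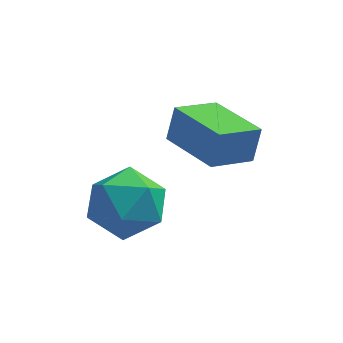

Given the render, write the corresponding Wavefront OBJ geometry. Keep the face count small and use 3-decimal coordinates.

v -3.291 -0.31 1.612
v -2.273 -0.103 2.291
v -2.327 -1.757 0.609
v -1.309 -1.55 1.288
v -2.314 -2.052 1.814
v -2.91 -1.158 2.434
v -1.69 -0.702 0.466
v -2.286 0.192 1.086
v -1.284 -0.345 1.583
v -1.67 -1.18 2.416
v -2.93 -0.68 0.484
v -3.316 -1.515 1.317
v -0.039 -0.582 2.871
v 0.162 -0.242 3.962
v -1.352 0.936 2.64
v -1.15 1.276 3.731
v 1.07 0.304 2.389
v 1.272 0.644 3.48
v -0.242 1.822 2.158
v -0.041 2.162 3.249
f 1 12 6
f 1 6 2
f 1 2 8
f 1 8 11
f 1 11 12
f 2 6 10
f 6 12 5
f 12 11 3
f 11 8 7
f 8 2 9
f 4 10 5
f 4 5 3
f 4 3 7
f 4 7 9
f 4 9 10
f 5 10 6
f 3 5 12
f 7 3 11
f 9 7 8
f 10 9 2
f 14 16 13
f 17 14 13
f 13 16 15
f 15 17 13
f 14 20 16
f 18 14 17
f 18 20 14
f 16 20 15
f 19 17 15
f 15 20 19
f 19 18 17
f 20 18 19



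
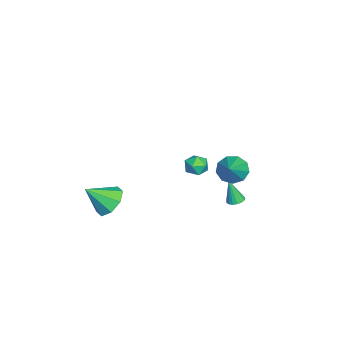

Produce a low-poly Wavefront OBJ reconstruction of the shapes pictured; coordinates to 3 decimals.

v 2.82 3.904 3.136
v 3.248 3.403 2.554
v 4.24 3.856 4.224
v 3.354 3.984 2.442
v 3.21 4.529 2.654
v 2.883 4.781 3.092
v 2.527 4.623 3.551
v 2.307 4.129 3.816
v 2.328 3.53 3.762
v 2.578 3.106 3.416
v 2.942 3.056 2.939
v -4.36 1.707 -1.427
v -3.982 1.822 -2.109
v -3.898 0.518 -1.371
v -3.52 0.633 -2.053
v -3.287 1.016 -1.404
v -3.572 1.75 -1.439
v -4.308 0.59 -2.041
v -4.593 1.324 -2.076
v -3.949 1.131 -2.489
v -3.319 1.395 -2.095
v -4.561 0.945 -1.385
v -3.931 1.209 -0.991
v -0.291 3.785 -1.657
v 0.229 3.685 -1.657
v -0.369 3.375 -0.163
v 0.214 3.929 -1.591
v 0.084 4.14 -1.54
v -0.133 4.27 -1.515
v -0.386 4.289 -1.523
v -0.617 4.192 -1.562
v -0.774 4.002 -1.622
v -0.82 3.762 -1.69
v -0.745 3.527 -1.751
v -0.566 3.351 -1.789
v -0.325 3.275 -1.798
v -0.075 3.315 -1.774
v 0.125 3.463 -1.723
v 3.379 -2.446 0.369
v 3.995 -1.763 0.876
v 3.781 -3.654 1.511
v 3.239 -1.756 1.149
v 2.565 -2.154 0.966
v 2.368 -2.722 0.433
v 2.763 -3.129 -0.137
v 3.518 -3.135 -0.41
v 4.192 -2.738 -0.227
v 4.39 -2.169 0.306
f 2 1 4
f 2 4 3
f 4 1 5
f 4 5 3
f 5 1 6
f 5 6 3
f 6 1 7
f 6 7 3
f 7 1 8
f 7 8 3
f 8 1 9
f 8 9 3
f 9 1 10
f 9 10 3
f 10 1 11
f 10 11 3
f 11 1 2
f 11 2 3
f 12 23 17
f 12 17 13
f 12 13 19
f 12 19 22
f 12 22 23
f 13 17 21
f 17 23 16
f 23 22 14
f 22 19 18
f 19 13 20
f 15 21 16
f 15 16 14
f 15 14 18
f 15 18 20
f 15 20 21
f 16 21 17
f 14 16 23
f 18 14 22
f 20 18 19
f 21 20 13
f 25 24 27
f 25 27 26
f 27 24 28
f 27 28 26
f 28 24 29
f 28 29 26
f 29 24 30
f 29 30 26
f 30 24 31
f 30 31 26
f 31 24 32
f 31 32 26
f 32 24 33
f 32 33 26
f 33 24 34
f 33 34 26
f 34 24 35
f 34 35 26
f 35 24 36
f 35 36 26
f 36 24 37
f 36 37 26
f 37 24 38
f 37 38 26
f 38 24 25
f 38 25 26
f 40 39 42
f 40 42 41
f 42 39 43
f 42 43 41
f 43 39 44
f 43 44 41
f 44 39 45
f 44 45 41
f 45 39 46
f 45 46 41
f 46 39 47
f 46 47 41
f 47 39 48
f 47 48 41
f 48 39 40
f 48 40 41



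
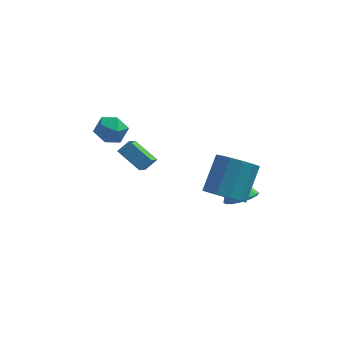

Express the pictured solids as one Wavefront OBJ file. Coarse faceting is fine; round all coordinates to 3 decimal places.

v 3.163 -1.714 -1.177
v 4.143 -1.618 -1.667
v 4.737 -0.169 -0.194
v 3.757 -0.266 0.297
v 3.773 -1.197 -1.932
v 4.367 0.252 -0.458
v 3.209 -0.94 -1.957
v 3.804 0.508 -0.483
v 2.631 -0.929 -1.734
v 3.226 0.519 -0.261
v 2.221 -1.167 -1.334
v 2.816 0.281 0.139
v 2.111 -1.579 -0.885
v 2.705 -0.131 0.589
v 2.334 -2.034 -0.528
v 2.929 -0.586 0.946
v 2.82 -2.387 -0.377
v 3.415 -0.939 1.097
v 3.416 -2.527 -0.48
v 4.01 -1.078 0.994
v 3.93 -2.408 -0.804
v 4.525 -0.96 0.669
v 4.201 -2.07 -1.247
v 4.796 -0.621 0.227
v 3.944 1.506 -4.236
v 4.367 0.841 -3.723
v 3.336 2.254 -2.764
v 4.697 1.195 -3.767
v 4.826 1.633 -3.936
v 4.719 2.036 -4.186
v 4.404 2.298 -4.449
v 3.966 2.347 -4.655
v 3.522 2.171 -4.749
v 3.191 1.816 -4.705
v 3.063 1.379 -4.536
v 3.17 0.975 -4.286
v 3.485 0.714 -4.023
v 3.923 0.665 -3.817
v -1.202 2.537 -3.202
v -2.369 3.333 -2.43
v -1.012 4.164 -4.594
v -2.179 4.961 -3.821
v -0.621 2.899 -2.699
v -1.788 3.696 -1.926
v -0.431 4.527 -4.09
v -1.598 5.323 -3.318
v -2.952 2.884 -0.215
v -2.097 2.586 -0.453
v -3.003 1.854 0.893
v -2.148 1.556 0.655
v -2.258 2.402 1.041
v -2.227 3.038 0.356
v -2.873 1.402 0.084
v -2.842 2.038 -0.601
v -2.049 1.67 -0.268
v -1.669 2.287 0.323
v -3.431 2.153 0.117
v -3.051 2.77 0.708
f 2 1 5
f 2 5 3
f 3 5 6
f 3 6 4
f 5 1 7
f 5 7 6
f 6 7 8
f 6 8 4
f 7 1 9
f 7 9 8
f 8 9 10
f 8 10 4
f 9 1 11
f 9 11 10
f 10 11 12
f 10 12 4
f 11 1 13
f 11 13 12
f 12 13 14
f 12 14 4
f 13 1 15
f 13 15 14
f 14 15 16
f 14 16 4
f 15 1 17
f 15 17 16
f 16 17 18
f 16 18 4
f 17 1 19
f 17 19 18
f 18 19 20
f 18 20 4
f 19 1 21
f 19 21 20
f 20 21 22
f 20 22 4
f 21 1 23
f 21 23 22
f 22 23 24
f 22 24 4
f 23 1 2
f 23 2 24
f 24 2 3
f 24 3 4
f 26 25 28
f 26 28 27
f 28 25 29
f 28 29 27
f 29 25 30
f 29 30 27
f 30 25 31
f 30 31 27
f 31 25 32
f 31 32 27
f 32 25 33
f 32 33 27
f 33 25 34
f 33 34 27
f 34 25 35
f 34 35 27
f 35 25 36
f 35 36 27
f 36 25 37
f 36 37 27
f 37 25 38
f 37 38 27
f 38 25 26
f 38 26 27
f 40 42 39
f 43 40 39
f 39 42 41
f 41 43 39
f 40 46 42
f 44 40 43
f 44 46 40
f 42 46 41
f 45 43 41
f 41 46 45
f 45 44 43
f 46 44 45
f 47 58 52
f 47 52 48
f 47 48 54
f 47 54 57
f 47 57 58
f 48 52 56
f 52 58 51
f 58 57 49
f 57 54 53
f 54 48 55
f 50 56 51
f 50 51 49
f 50 49 53
f 50 53 55
f 50 55 56
f 51 56 52
f 49 51 58
f 53 49 57
f 55 53 54
f 56 55 48



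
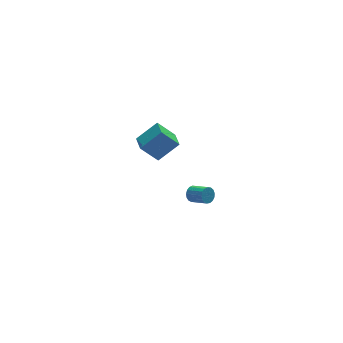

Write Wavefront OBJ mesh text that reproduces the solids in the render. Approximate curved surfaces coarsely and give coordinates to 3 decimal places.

v -0.088 3.183 -3.969
v 0.239 3.545 -3.694
v 0.815 2.599 -3.136
v 0.488 2.237 -3.411
v 0.028 3.512 -3.531
v 0.605 2.566 -2.973
v -0.209 3.404 -3.469
v 0.367 2.458 -2.911
v -0.419 3.245 -3.521
v 0.158 2.3 -2.963
v -0.553 3.072 -3.676
v 0.024 2.127 -3.118
v -0.58 2.925 -3.898
v -0.004 1.979 -3.34
v -0.495 2.836 -4.136
v 0.082 1.89 -3.579
v -0.317 2.827 -4.336
v 0.26 1.881 -3.778
v -0.086 2.899 -4.452
v 0.491 1.954 -3.894
v 0.144 3.037 -4.457
v 0.721 2.091 -3.899
v 0.321 3.207 -4.35
v 0.898 2.262 -3.792
v 0.404 3.373 -4.156
v 0.981 2.427 -3.598
v 0.374 3.494 -3.919
v 0.951 2.549 -3.361
v -4.139 1.05 4.065
v -2.89 1.017 5.096
v -3.96 2.13 3.883
v -2.71 2.097 4.913
v -3.21 0.703 2.927
v -1.96 0.67 3.957
v -3.03 1.783 2.744
v -1.781 1.75 3.775
f 2 1 5
f 2 5 3
f 3 5 6
f 3 6 4
f 5 1 7
f 5 7 6
f 6 7 8
f 6 8 4
f 7 1 9
f 7 9 8
f 8 9 10
f 8 10 4
f 9 1 11
f 9 11 10
f 10 11 12
f 10 12 4
f 11 1 13
f 11 13 12
f 12 13 14
f 12 14 4
f 13 1 15
f 13 15 14
f 14 15 16
f 14 16 4
f 15 1 17
f 15 17 16
f 16 17 18
f 16 18 4
f 17 1 19
f 17 19 18
f 18 19 20
f 18 20 4
f 19 1 21
f 19 21 20
f 20 21 22
f 20 22 4
f 21 1 23
f 21 23 22
f 22 23 24
f 22 24 4
f 23 1 25
f 23 25 24
f 24 25 26
f 24 26 4
f 25 1 27
f 25 27 26
f 26 27 28
f 26 28 4
f 27 1 2
f 27 2 28
f 28 2 3
f 28 3 4
f 30 32 29
f 33 30 29
f 29 32 31
f 31 33 29
f 30 36 32
f 34 30 33
f 34 36 30
f 32 36 31
f 35 33 31
f 31 36 35
f 35 34 33
f 36 34 35



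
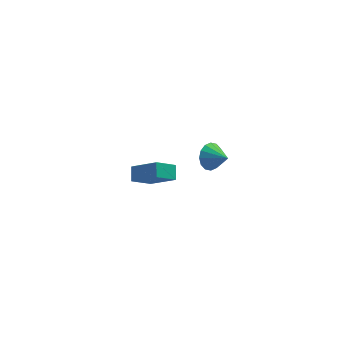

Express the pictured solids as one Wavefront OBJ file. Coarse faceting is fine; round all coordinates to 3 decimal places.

v -2.326 2.016 -3.153
v -2.22 2.837 -2.629
v -3.647 2.984 -4.403
v -3.541 3.805 -3.878
v -1.179 2.435 -4.042
v -1.073 3.256 -3.517
v -2.5 3.403 -5.291
v -2.394 4.224 -4.767
v -0.008 -2.396 3.122
v 0.539 -2.341 2.461
v 0.768 -3.204 3.698
v 0.665 -2.02 2.742
v 0.611 -1.799 3.125
v 0.391 -1.738 3.507
v 0.064 -1.854 3.786
v -0.283 -2.115 3.887
v -0.556 -2.451 3.783
v -0.682 -2.772 3.502
v -0.627 -2.993 3.12
v -0.407 -3.053 2.737
v -0.08 -2.938 2.458
v 0.266 -2.677 2.357
f 2 4 1
f 5 2 1
f 1 4 3
f 3 5 1
f 2 8 4
f 6 2 5
f 6 8 2
f 4 8 3
f 7 5 3
f 3 8 7
f 7 6 5
f 8 6 7
f 10 9 12
f 10 12 11
f 12 9 13
f 12 13 11
f 13 9 14
f 13 14 11
f 14 9 15
f 14 15 11
f 15 9 16
f 15 16 11
f 16 9 17
f 16 17 11
f 17 9 18
f 17 18 11
f 18 9 19
f 18 19 11
f 19 9 20
f 19 20 11
f 20 9 21
f 20 21 11
f 21 9 22
f 21 22 11
f 22 9 10
f 22 10 11



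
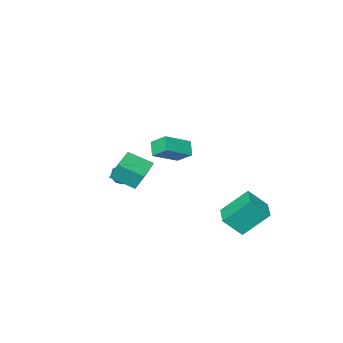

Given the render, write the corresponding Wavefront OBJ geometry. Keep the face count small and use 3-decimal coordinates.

v -2.807 1.619 -4.61
v -1.876 1.034 -3.503
v -4.019 2.513 -3.118
v -3.089 1.928 -2.011
v -1.911 2.932 -4.669
v -0.981 2.347 -3.562
v -3.124 3.826 -3.177
v -2.193 3.241 -2.07
v 2.754 3.232 2.401
v 2.393 2.638 3.092
v 2.495 4.145 3.05
v 2.134 3.552 3.742
v 4.306 3.148 3.138
v 3.945 2.555 3.83
v 4.047 4.062 3.788
v 3.686 3.468 4.479
v 1.776 -0.941 -0.512
v 1.567 -0.449 0.54
v 3.217 0.118 -0.72
v 3.007 0.61 0.332
v 2.693 -2.05 0.188
v 2.483 -1.558 1.24
v 4.133 -0.991 -0.02
v 3.924 -0.499 1.032
v 0.934 -4.234 -1.917
v 1.242 -3.964 -2.485
v 2.346 -3.206 -0.663
v 0.961 -3.708 -2.378
v 0.672 -3.619 -2.125
v 0.466 -3.725 -1.806
v 0.408 -3.993 -1.522
v 0.518 -4.337 -1.364
v 0.759 -4.648 -1.381
v 1.056 -4.828 -1.568
v 1.314 -4.819 -1.866
v 1.452 -4.624 -2.18
v 1.425 -4.305 -2.411
f 2 4 1
f 5 2 1
f 1 4 3
f 3 5 1
f 2 8 4
f 6 2 5
f 6 8 2
f 4 8 3
f 7 5 3
f 3 8 7
f 7 6 5
f 8 6 7
f 10 12 9
f 13 10 9
f 9 12 11
f 11 13 9
f 10 16 12
f 14 10 13
f 14 16 10
f 12 16 11
f 15 13 11
f 11 16 15
f 15 14 13
f 16 14 15
f 18 20 17
f 21 18 17
f 17 20 19
f 19 21 17
f 18 24 20
f 22 18 21
f 22 24 18
f 20 24 19
f 23 21 19
f 19 24 23
f 23 22 21
f 24 22 23
f 26 25 28
f 26 28 27
f 28 25 29
f 28 29 27
f 29 25 30
f 29 30 27
f 30 25 31
f 30 31 27
f 31 25 32
f 31 32 27
f 32 25 33
f 32 33 27
f 33 25 34
f 33 34 27
f 34 25 35
f 34 35 27
f 35 25 36
f 35 36 27
f 36 25 37
f 36 37 27
f 37 25 26
f 37 26 27



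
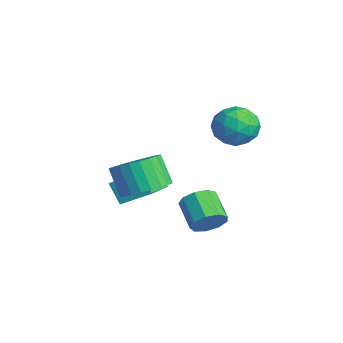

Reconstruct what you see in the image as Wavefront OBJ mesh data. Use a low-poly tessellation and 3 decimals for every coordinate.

v -3.242 0.097 -2.401
v -1.797 -1.158 -1.724
v -2.599 1.246 -1.641
v -1.155 -0.009 -0.964
v -2.585 0.349 -3.336
v -1.141 -0.906 -2.659
v -1.943 1.498 -2.576
v -0.498 0.243 -1.899
v 2.743 1.466 -2.02
v 3.111 1.168 -1.363
v 1.864 1.176 -0.663
v 1.497 1.474 -1.32
v 3.121 1.722 -1.35
v 1.874 1.729 -0.65
v 2.954 2.156 -1.652
v 1.708 2.164 -0.952
v 2.689 2.268 -2.125
v 1.442 2.275 -1.425
v 2.449 2.004 -2.55
v 1.203 2.012 -1.849
v 2.347 1.489 -2.726
v 1.1 1.496 -2.026
v 2.43 0.963 -2.572
v 1.183 0.971 -1.872
v 2.66 0.673 -2.16
v 1.413 0.68 -1.46
v 2.929 0.754 -1.682
v 1.682 0.761 -0.982
v 2.381 -1.018 0.262
v 3.243 -0.738 0.849
v 2.481 -0.942 2.066
v 1.619 -1.222 1.478
v 3.056 -0.364 0.795
v 2.294 -0.569 2.011
v 2.766 -0.09 0.659
v 2.004 -0.295 1.876
v 2.417 0.043 0.463
v 1.655 -0.162 1.679
v 2.063 0.014 0.236
v 1.301 -0.191 1.453
v 1.758 -0.171 0.014
v 0.995 -0.376 1.23
v 1.547 -0.486 -0.171
v 0.785 -0.691 1.045
v 1.463 -0.881 -0.291
v 0.701 -1.086 0.926
v 1.519 -1.298 -0.326
v 0.757 -1.502 0.891
v 1.706 -1.671 -0.271
v 0.944 -1.876 0.945
v 1.996 -1.945 -0.136
v 1.234 -2.15 1.081
v 2.345 -2.078 0.061
v 1.583 -2.283 1.277
v 2.699 -2.049 0.287
v 1.937 -2.254 1.504
v 3.005 -1.864 0.51
v 2.242 -2.069 1.726
v 3.215 -1.549 0.695
v 2.453 -1.754 1.911
v 3.299 -1.154 0.814
v 2.537 -1.359 2.031
v -0.227 4.238 1.99
v 0.431 4.027 2.797
v 0.509 2.993 1.063
v 1.167 2.782 1.87
v 0.133 2.558 1.956
v -0.322 3.328 2.529
v 1.262 3.692 1.331
v 0.807 4.462 1.904
v 1.352 3.69 2.389
v 0.654 2.989 2.776
v 0.286 4.031 1.084
v -0.412 3.33 1.471
v 0.037 4.242 2.475
v 0.903 2.778 1.385
v 0.295 2.647 1.436
v 0.682 2.523 1.91
v -0.406 3.831 2.318
v -0.019 3.707 2.792
v -0.194 2.844 2.298
v 0.959 3.313 1.068
v 1.346 3.189 1.542
v 0.258 4.497 1.95
v 0.645 4.373 2.424
v 1.134 4.176 1.562
v 0.965 3.92 2.709
v 1.398 3.188 2.164
v 1.454 3.723 1.847
v 1.186 4.175 2.184
v 0.555 3.508 2.936
v 0.988 2.776 2.392
v 0.38 2.644 2.443
v 0.112 3.097 2.779
v 1.096 3.309 2.697
v -0.048 4.244 1.468
v 0.385 3.512 0.924
v 0.828 3.923 1.081
v 0.56 4.376 1.417
v -0.458 3.832 1.696
v -0.025 3.1 1.151
v -0.246 2.845 1.676
v -0.514 3.297 2.013
v -0.156 3.711 1.163
f 2 4 1
f 5 2 1
f 1 4 3
f 3 5 1
f 2 8 4
f 6 2 5
f 6 8 2
f 4 8 3
f 7 5 3
f 3 8 7
f 7 6 5
f 8 6 7
f 10 9 13
f 10 13 11
f 11 13 14
f 11 14 12
f 13 9 15
f 13 15 14
f 14 15 16
f 14 16 12
f 15 9 17
f 15 17 16
f 16 17 18
f 16 18 12
f 17 9 19
f 17 19 18
f 18 19 20
f 18 20 12
f 19 9 21
f 19 21 20
f 20 21 22
f 20 22 12
f 21 9 23
f 21 23 22
f 22 23 24
f 22 24 12
f 23 9 25
f 23 25 24
f 24 25 26
f 24 26 12
f 25 9 27
f 25 27 26
f 26 27 28
f 26 28 12
f 27 9 10
f 27 10 28
f 28 10 11
f 28 11 12
f 30 29 33
f 30 33 31
f 31 33 34
f 31 34 32
f 33 29 35
f 33 35 34
f 34 35 36
f 34 36 32
f 35 29 37
f 35 37 36
f 36 37 38
f 36 38 32
f 37 29 39
f 37 39 38
f 38 39 40
f 38 40 32
f 39 29 41
f 39 41 40
f 40 41 42
f 40 42 32
f 41 29 43
f 41 43 42
f 42 43 44
f 42 44 32
f 43 29 45
f 43 45 44
f 44 45 46
f 44 46 32
f 45 29 47
f 45 47 46
f 46 47 48
f 46 48 32
f 47 29 49
f 47 49 48
f 48 49 50
f 48 50 32
f 49 29 51
f 49 51 50
f 50 51 52
f 50 52 32
f 51 29 53
f 51 53 52
f 52 53 54
f 52 54 32
f 53 29 55
f 53 55 54
f 54 55 56
f 54 56 32
f 55 29 57
f 55 57 56
f 56 57 58
f 56 58 32
f 57 29 59
f 57 59 58
f 58 59 60
f 58 60 32
f 59 29 61
f 59 61 60
f 60 61 62
f 60 62 32
f 61 29 30
f 61 30 62
f 62 30 31
f 62 31 32
f 63 100 79
f 100 74 103
f 79 103 68
f 100 103 79
f 63 79 75
f 79 68 80
f 75 80 64
f 79 80 75
f 63 75 84
f 75 64 85
f 84 85 70
f 75 85 84
f 63 84 96
f 84 70 99
f 96 99 73
f 84 99 96
f 63 96 100
f 96 73 104
f 100 104 74
f 96 104 100
f 64 80 91
f 80 68 94
f 91 94 72
f 80 94 91
f 68 103 81
f 103 74 102
f 81 102 67
f 103 102 81
f 74 104 101
f 104 73 97
f 101 97 65
f 104 97 101
f 73 99 98
f 99 70 86
f 98 86 69
f 99 86 98
f 70 85 90
f 85 64 87
f 90 87 71
f 85 87 90
f 66 92 78
f 92 72 93
f 78 93 67
f 92 93 78
f 66 78 76
f 78 67 77
f 76 77 65
f 78 77 76
f 66 76 83
f 76 65 82
f 83 82 69
f 76 82 83
f 66 83 88
f 83 69 89
f 88 89 71
f 83 89 88
f 66 88 92
f 88 71 95
f 92 95 72
f 88 95 92
f 67 93 81
f 93 72 94
f 81 94 68
f 93 94 81
f 65 77 101
f 77 67 102
f 101 102 74
f 77 102 101
f 69 82 98
f 82 65 97
f 98 97 73
f 82 97 98
f 71 89 90
f 89 69 86
f 90 86 70
f 89 86 90
f 72 95 91
f 95 71 87
f 91 87 64
f 95 87 91

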